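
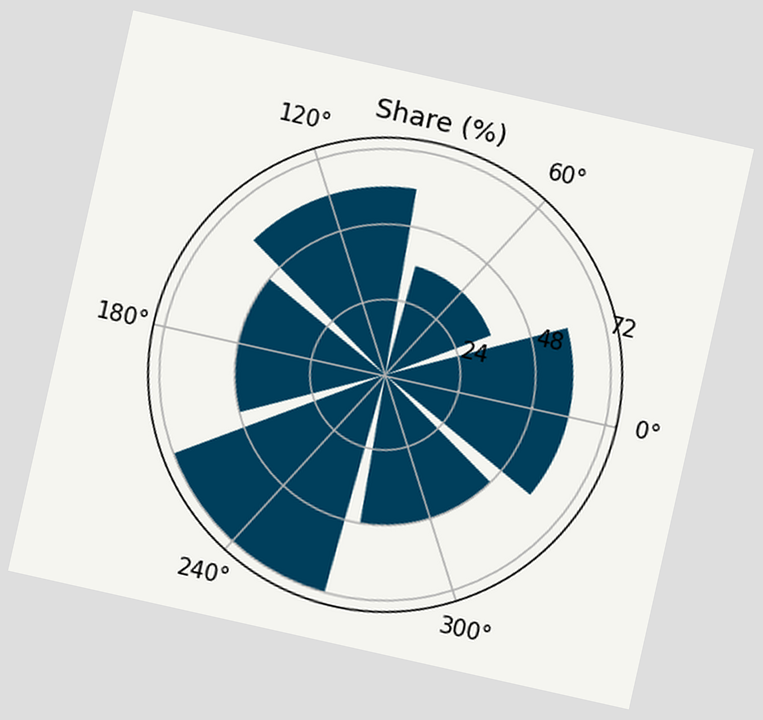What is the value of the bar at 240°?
72%

The chart is tilted about 13° clockwise. The bar at 240° reaches 72% on the radial axis.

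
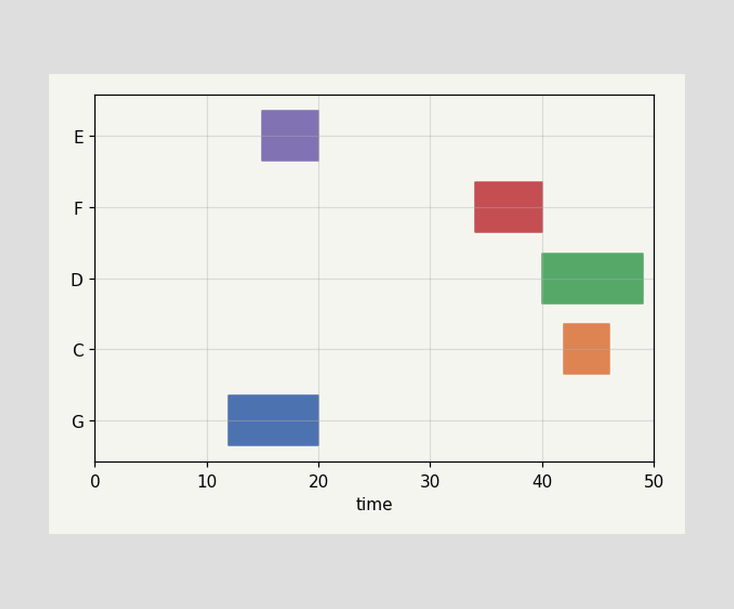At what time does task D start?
40

The D bar begins at t=40.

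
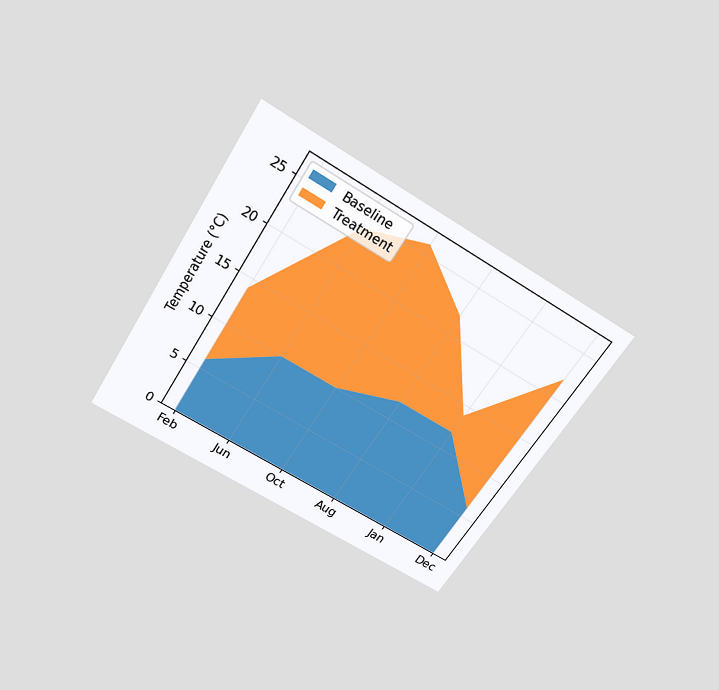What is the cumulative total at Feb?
The chart is tilted about 32° clockwise and viewed slightly from above. The stacked total at Feb reaches 14°C.

14°C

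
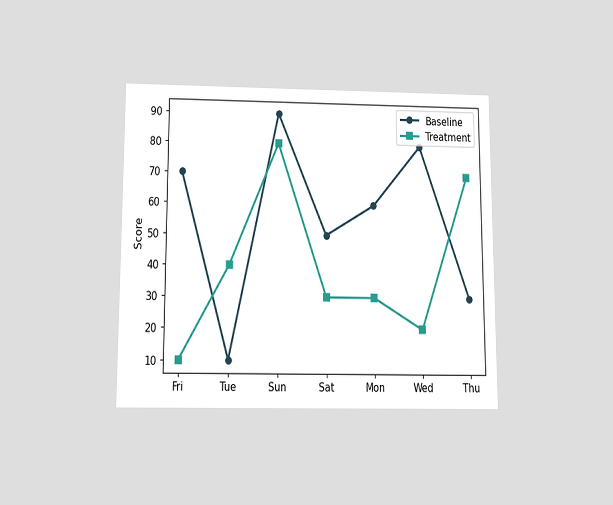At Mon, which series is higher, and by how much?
The chart is viewed slightly from below. At Mon, Baseline sits above the other line by 30.

Baseline, by 30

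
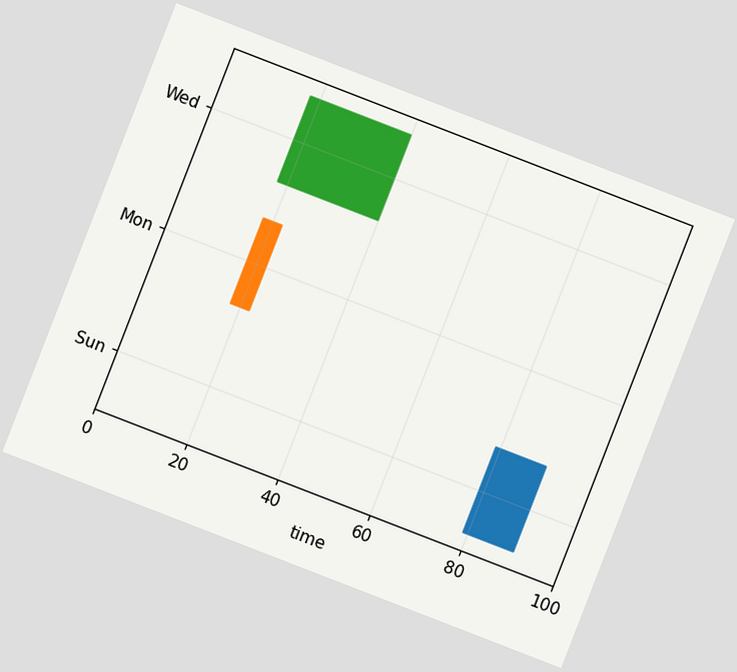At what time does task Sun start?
79

The chart is tilted about 21° clockwise. The Sun bar begins at t=79.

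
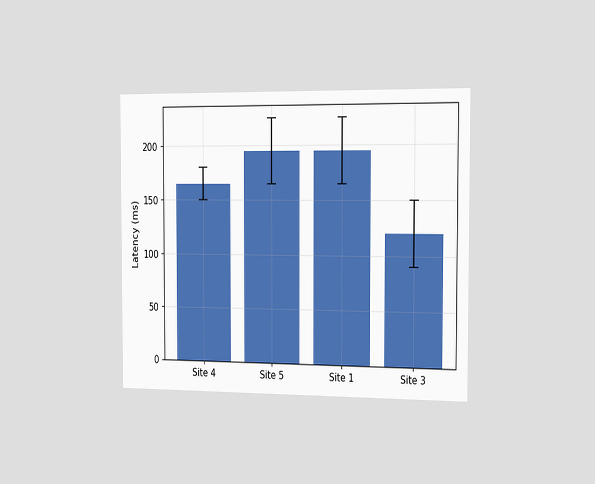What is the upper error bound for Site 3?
The chart is viewed slightly from the right. The Site 3 bar's upper whisker reaches 150ms.

150ms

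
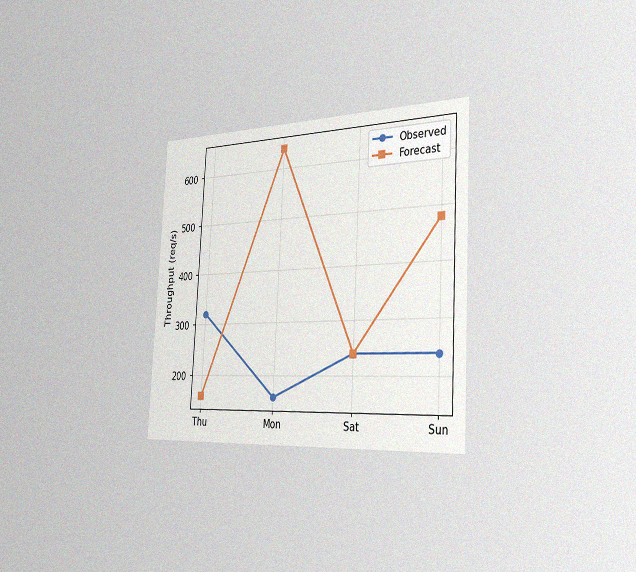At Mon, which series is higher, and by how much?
The chart is tilted about 3° clockwise and viewed slightly from the right, with some photo noise. At Mon, Forecast sits above the other line by 480req/s.

Forecast, by 480req/s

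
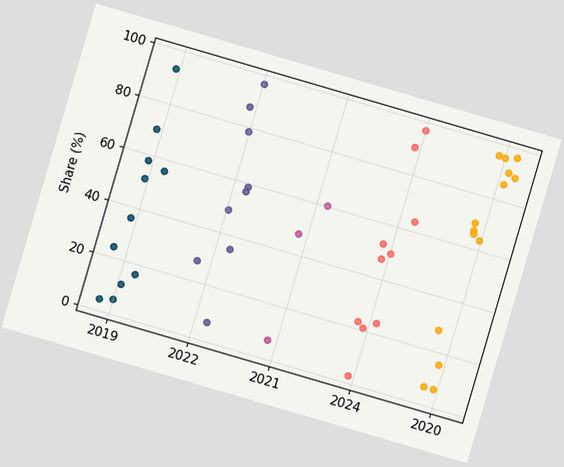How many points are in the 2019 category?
11

The chart is tilted about 16° clockwise. Counting the markers in the 2019 column gives 11.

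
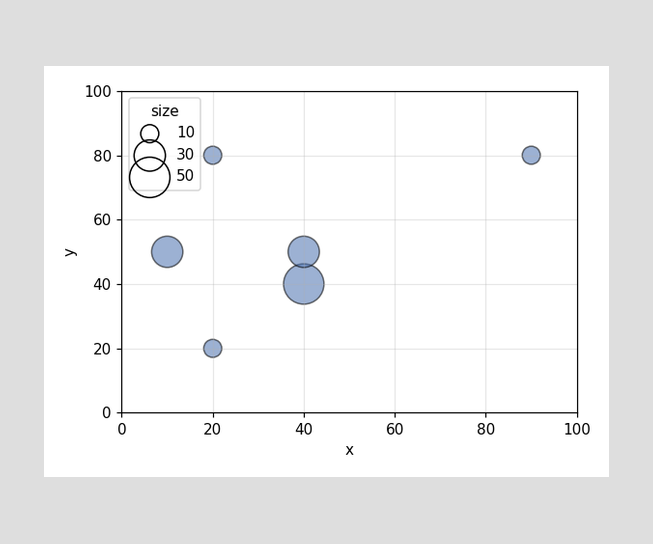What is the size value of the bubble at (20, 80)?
Matching the bubble at (20, 80) against the size legend gives 10.

10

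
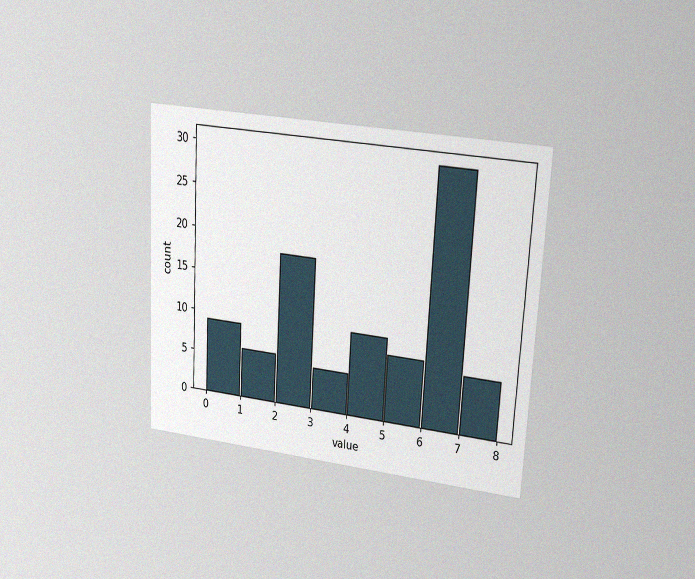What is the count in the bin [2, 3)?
The chart is tilted about 3° clockwise and viewed at a slight angle, with some photo noise. The [2, 3) bin has height 18.

18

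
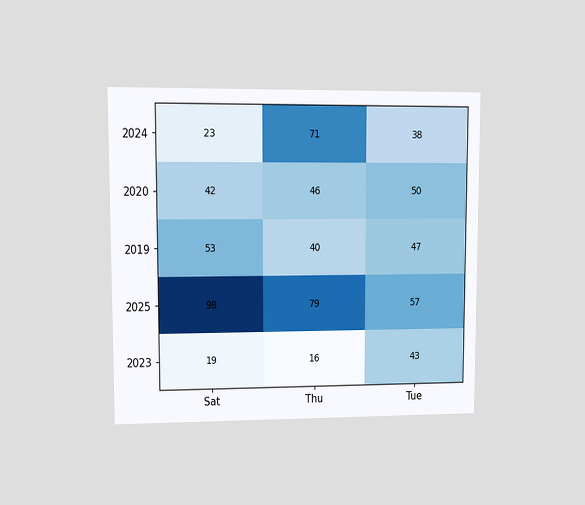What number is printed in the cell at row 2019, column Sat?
53

The chart is viewed at a slight angle. The (2019, Sat) cell reads 53.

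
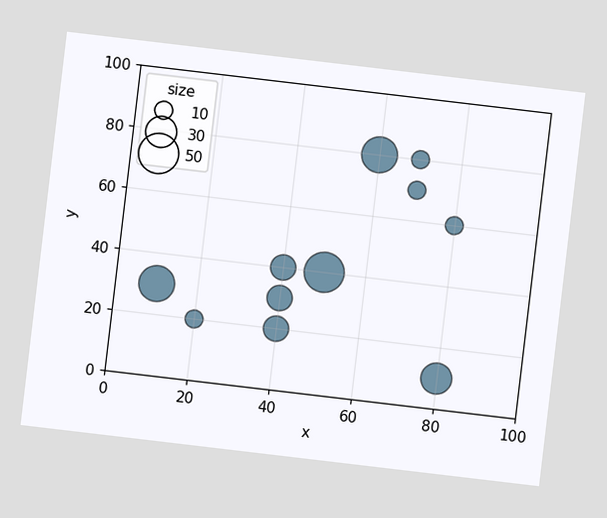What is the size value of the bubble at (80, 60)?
The chart is tilted about 7° clockwise. Matching the bubble at (80, 60) against the size legend gives 10.

10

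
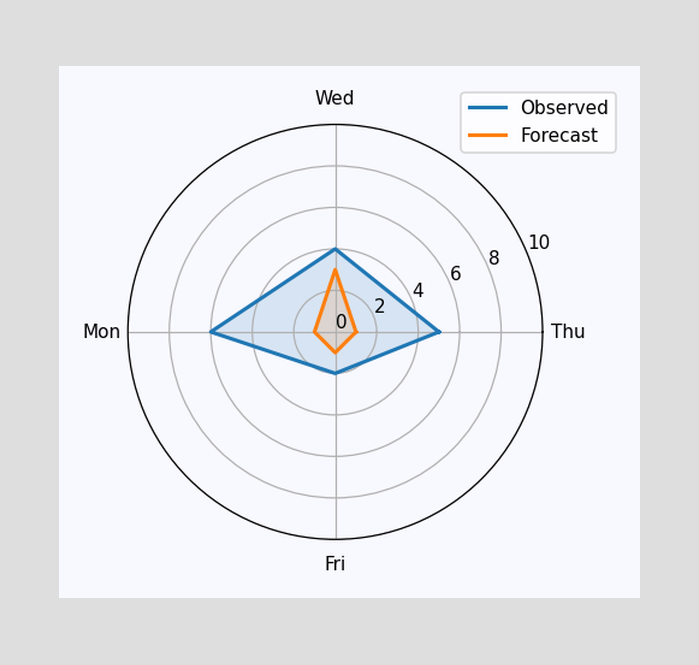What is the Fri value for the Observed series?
2

On the Fri axis, Observed reaches 2.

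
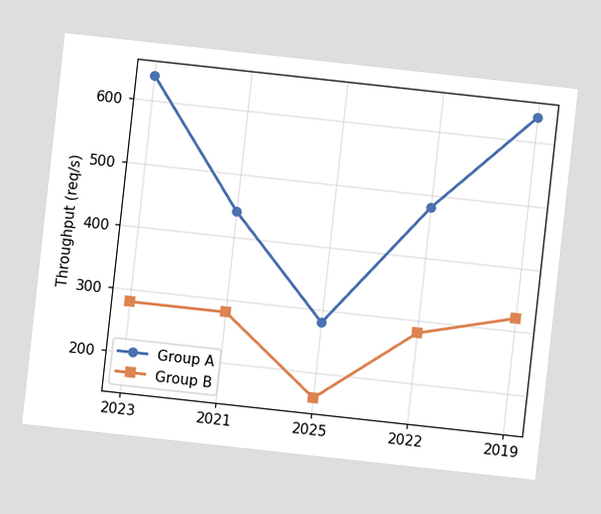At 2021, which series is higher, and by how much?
The chart is tilted about 6° clockwise. At 2021, Group A sits above the other line by 160req/s.

Group A, by 160req/s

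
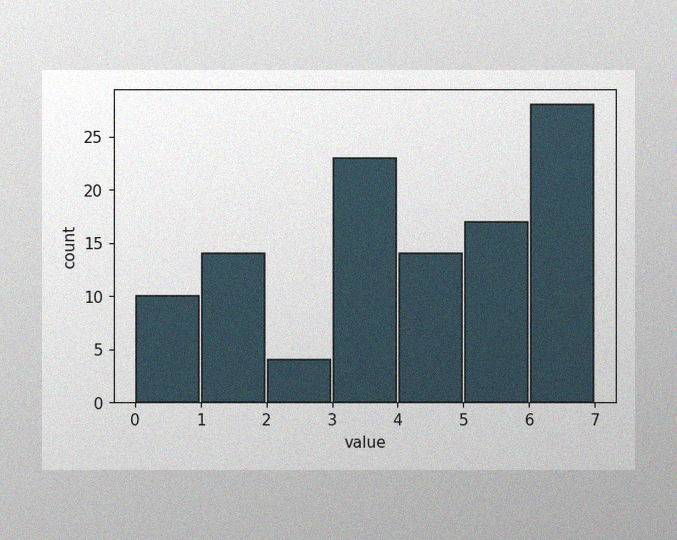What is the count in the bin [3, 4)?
23

The image has some photo noise and uneven lighting. The [3, 4) bin has height 23.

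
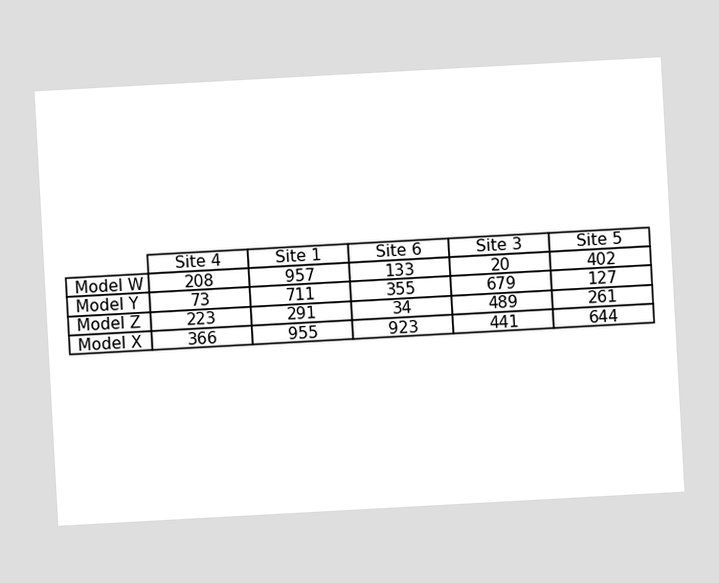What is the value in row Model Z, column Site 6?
34

The chart is tilted about 3° counter-clockwise. The (Model Z, Site 6) cell reads 34.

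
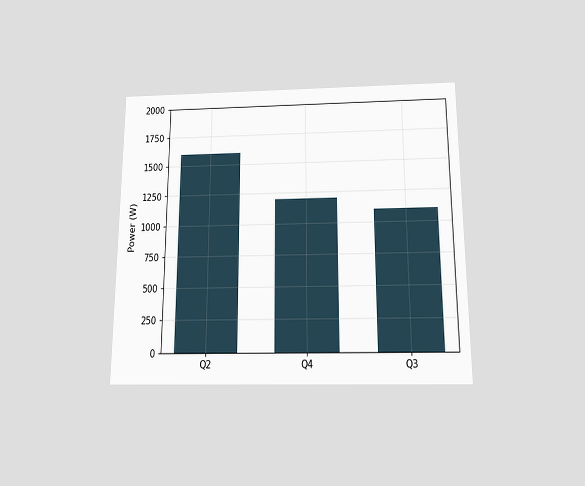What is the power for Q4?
The chart is viewed slightly from below. Reading along the chart's y-axis, the Q4 bar reaches 1200W.

1200W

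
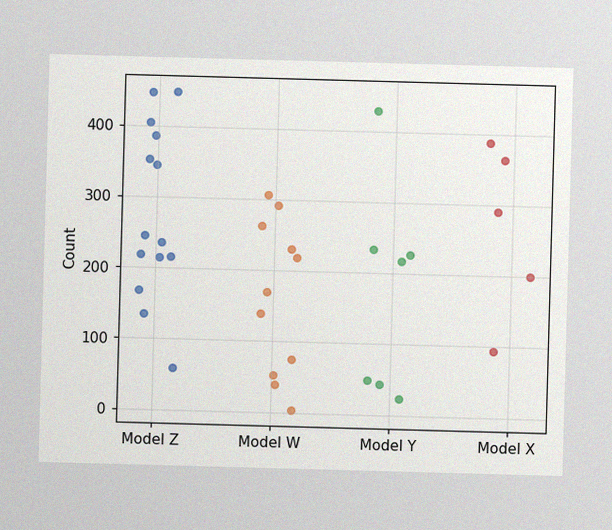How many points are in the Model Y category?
7

The image has some photo noise and uneven lighting. Counting the markers in the Model Y column gives 7.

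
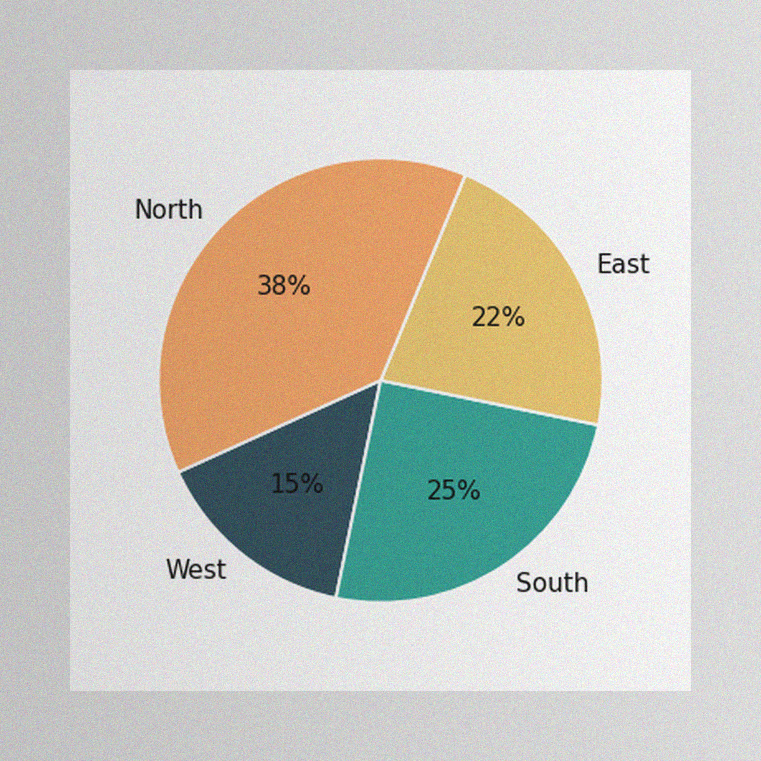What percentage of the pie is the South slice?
25%

The image has some photo noise and uneven lighting. The South slice takes up 25% of the pie.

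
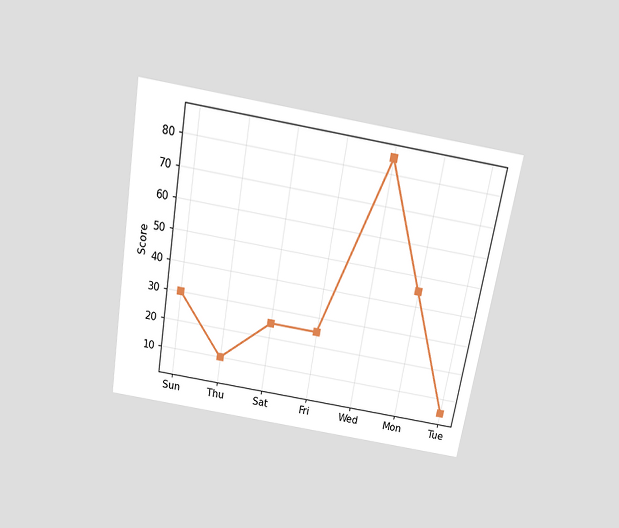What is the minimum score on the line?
5

The chart is tilted about 10° clockwise and viewed slightly from above. The lowest point is at Tue, and reading across to the y-axis gives 5.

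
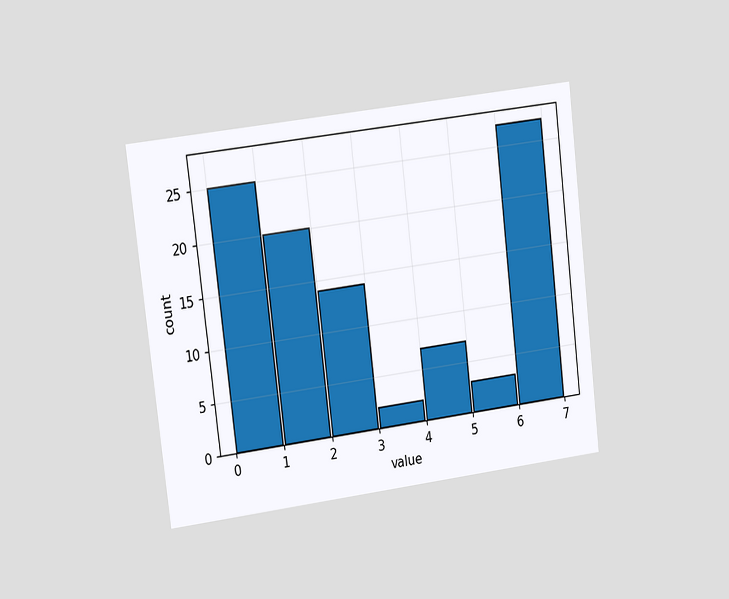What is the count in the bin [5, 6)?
3

The chart is tilted about 7° counter-clockwise and viewed at a slight angle. The [5, 6) bin has height 3.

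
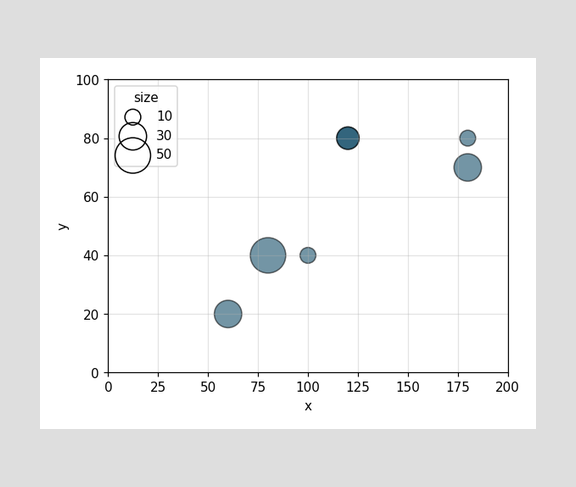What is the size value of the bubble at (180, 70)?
30

Matching the bubble at (180, 70) against the size legend gives 30.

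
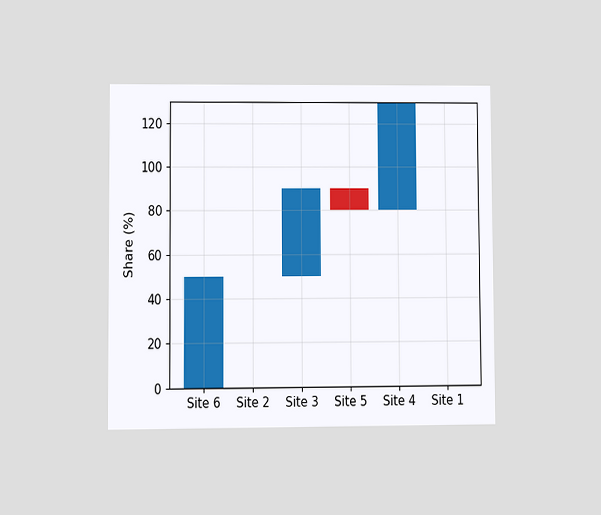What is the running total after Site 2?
50%

The chart is viewed at a slight angle. After Site 2 the running total reaches 50%.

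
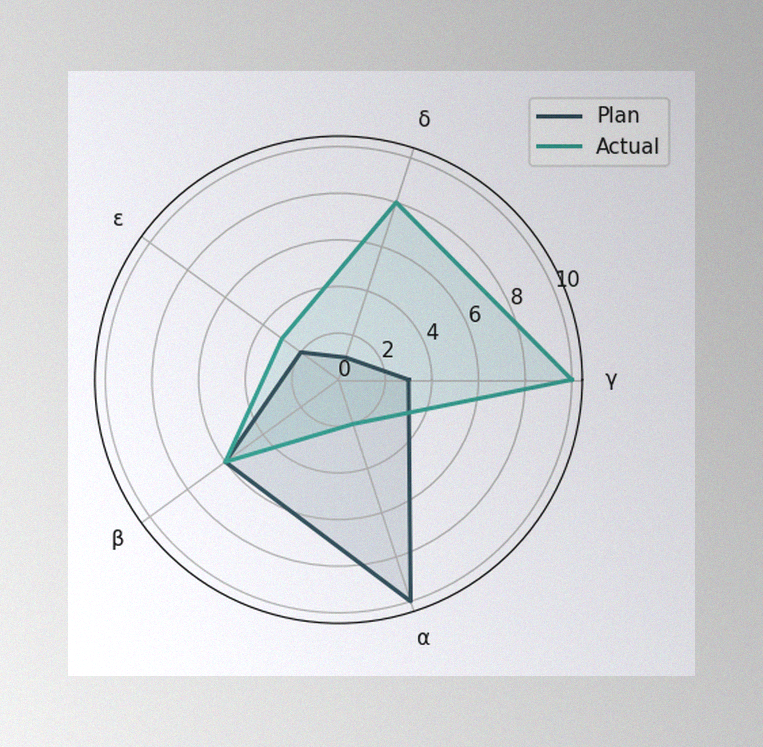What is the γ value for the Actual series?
10

The image has some photo noise and uneven lighting. On the γ axis, Actual reaches 10.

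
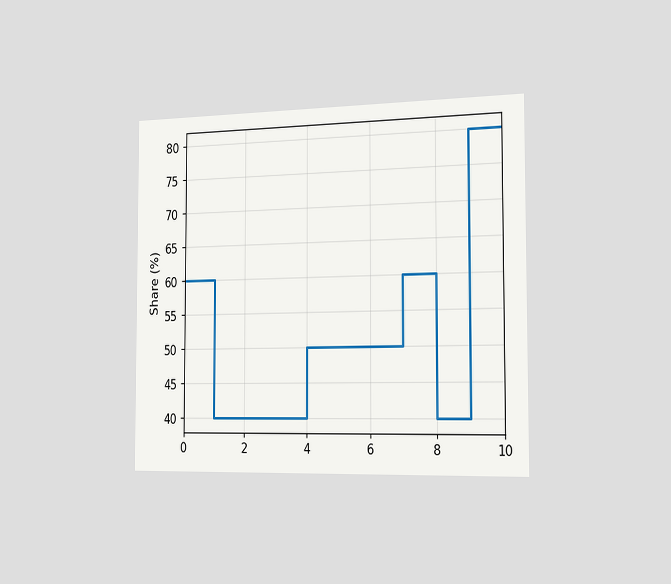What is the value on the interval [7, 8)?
The chart is viewed slightly from the right. On [7, 8) the step sits at 60%.

60%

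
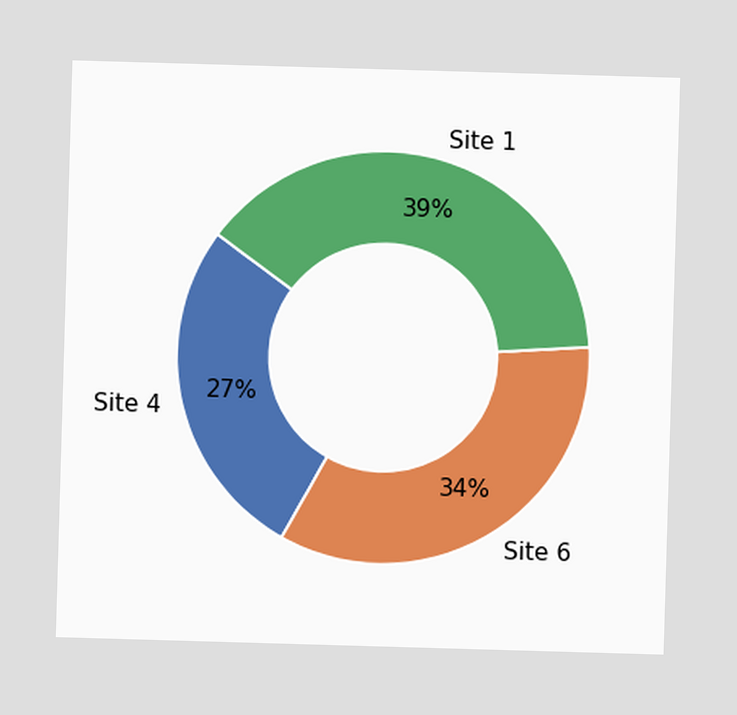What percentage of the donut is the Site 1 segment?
The Site 1 segment takes up 39% of the ring.

39%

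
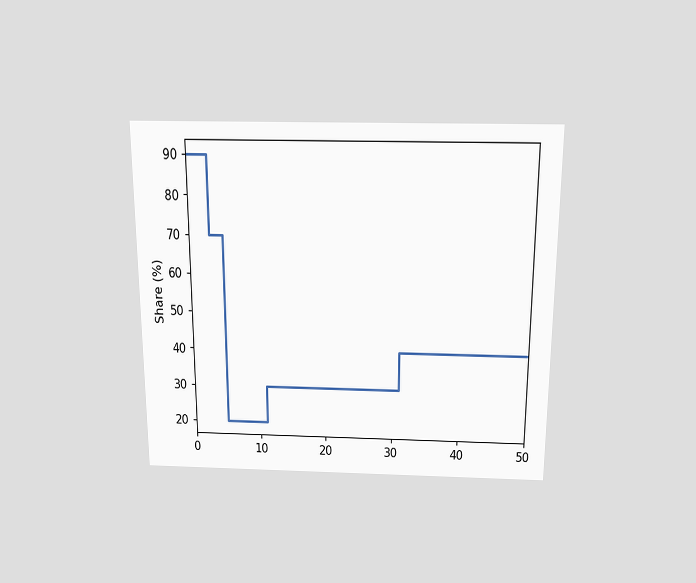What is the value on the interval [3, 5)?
The chart is viewed slightly from above. On [3, 5) the step sits at 70%.

70%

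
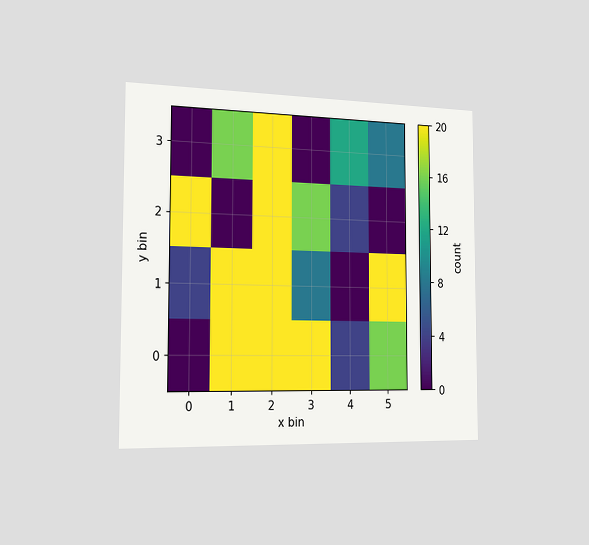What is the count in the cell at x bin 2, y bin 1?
20

The chart is viewed slightly from the left. Matching the cell (2, 1) against the colorbar gives 20.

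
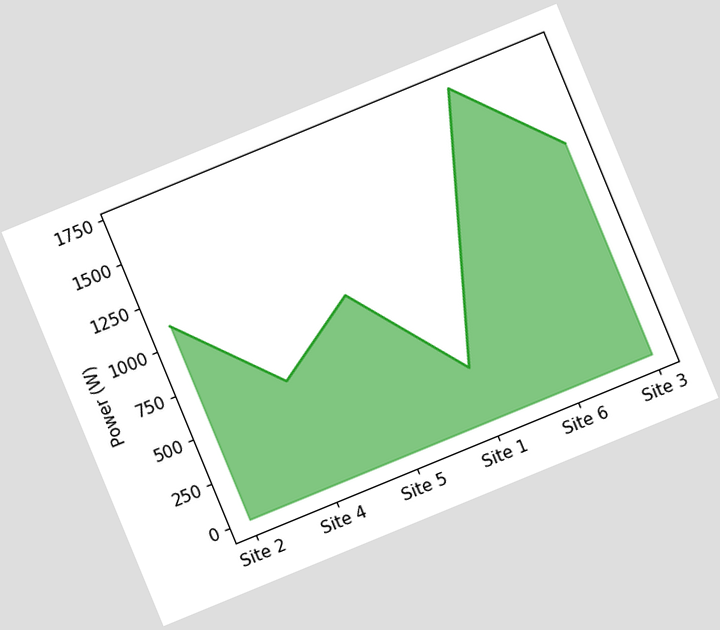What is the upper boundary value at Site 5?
The chart is tilted about 22° counter-clockwise. At Site 5 the upper boundary is at 900W.

900W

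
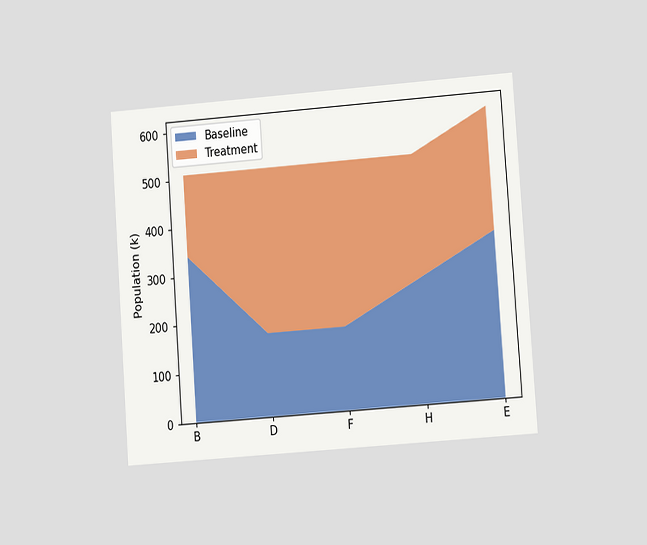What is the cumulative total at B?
The chart is tilted about 4° counter-clockwise and viewed at a slight angle. The stacked total at B reaches 510k.

510k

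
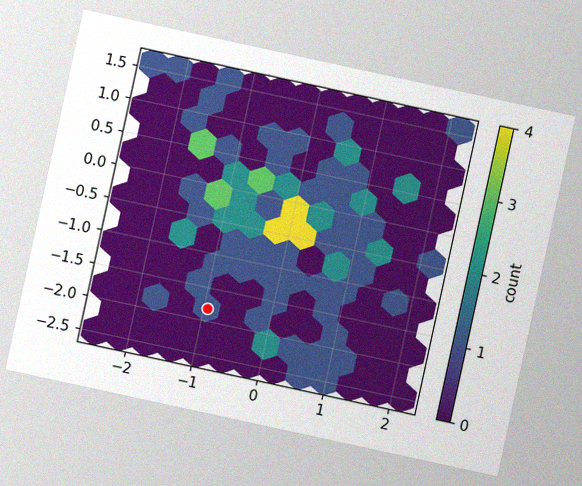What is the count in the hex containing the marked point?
1

The chart is tilted about 12° clockwise, with some photo noise. The marked hex reads 1 on the colorbar.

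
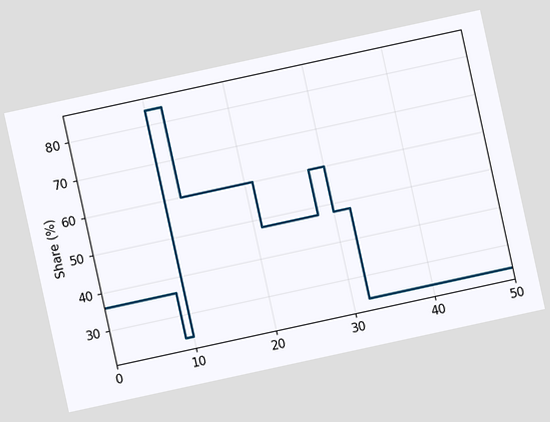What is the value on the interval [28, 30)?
The chart is tilted about 12° counter-clockwise. On [28, 30) the step sits at 60%.

60%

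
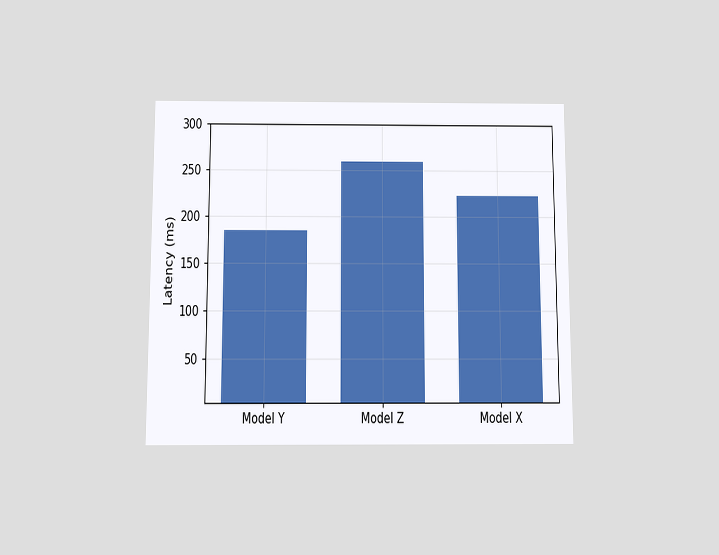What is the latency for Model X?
The chart is viewed slightly from below. Reading along the chart's y-axis, the Model X bar reaches 222ms.

222ms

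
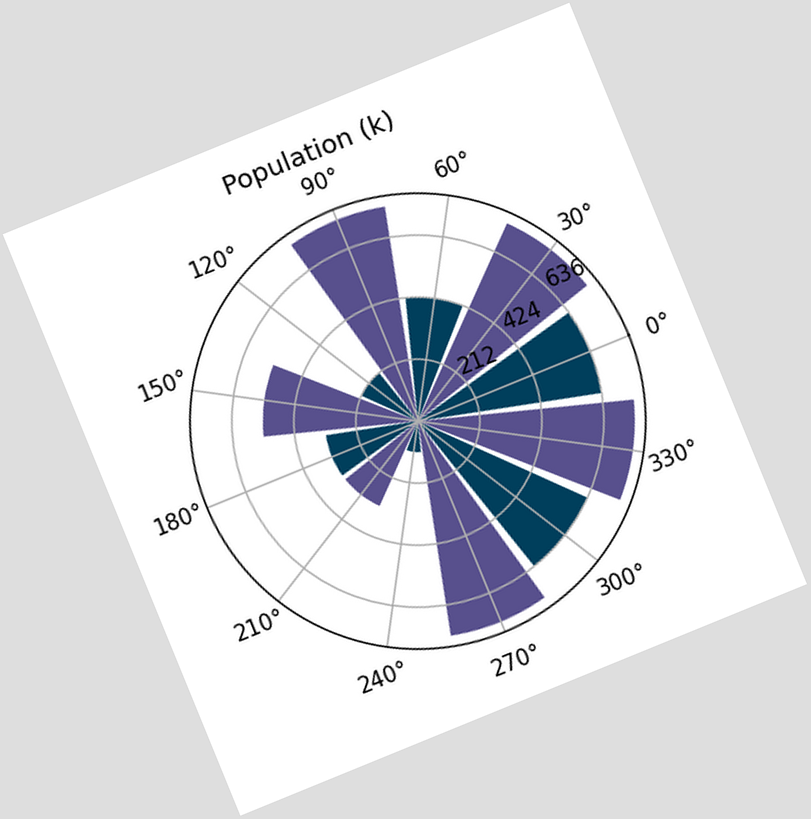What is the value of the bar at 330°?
742k

The chart is tilted about 22° counter-clockwise. The bar at 330° reaches 742k on the radial axis.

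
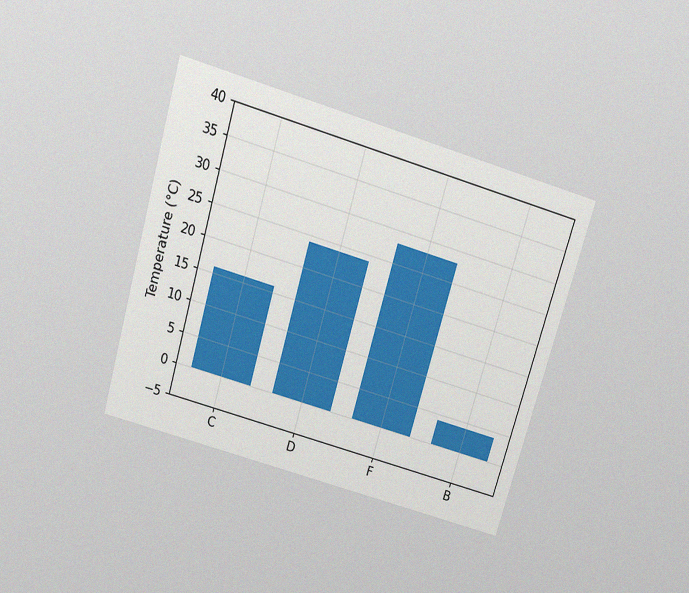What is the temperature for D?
The chart is tilted about 16° clockwise and viewed slightly from above, with some photo noise. Reading along the chart's y-axis, the D bar reaches 24°C.

24°C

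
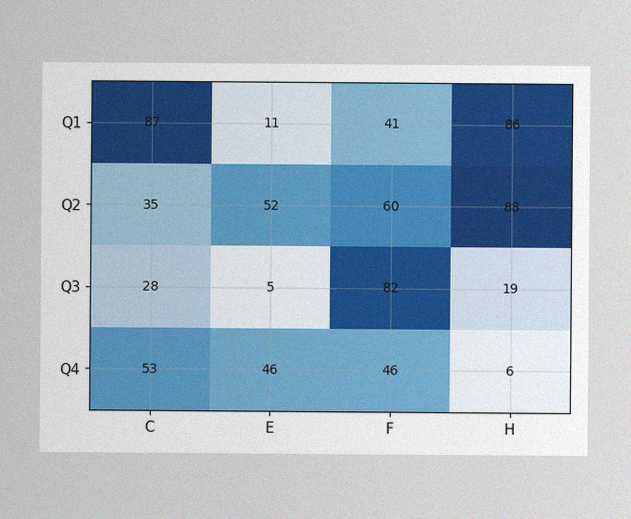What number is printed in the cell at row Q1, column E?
The image has some photo noise and uneven lighting. The (Q1, E) cell reads 11.

11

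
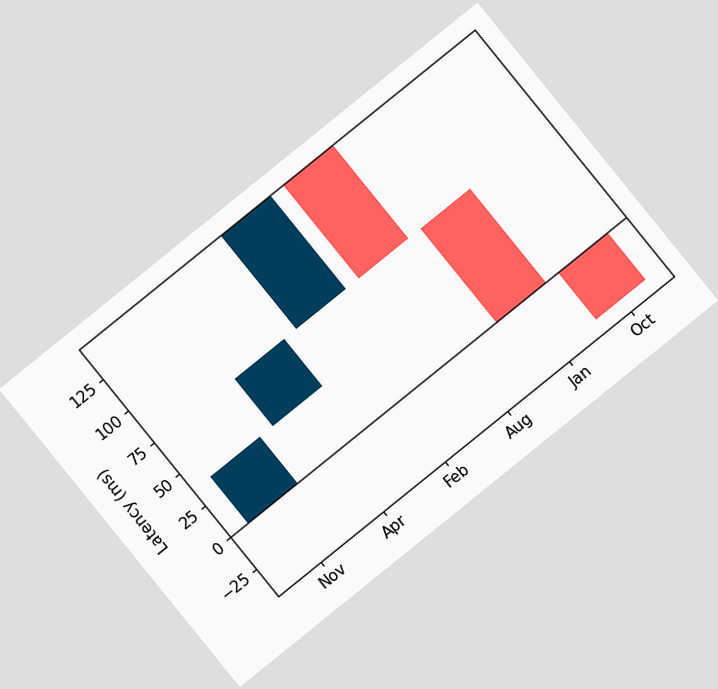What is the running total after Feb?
The chart is tilted about 39° counter-clockwise. After Feb the running total reaches 148ms.

148ms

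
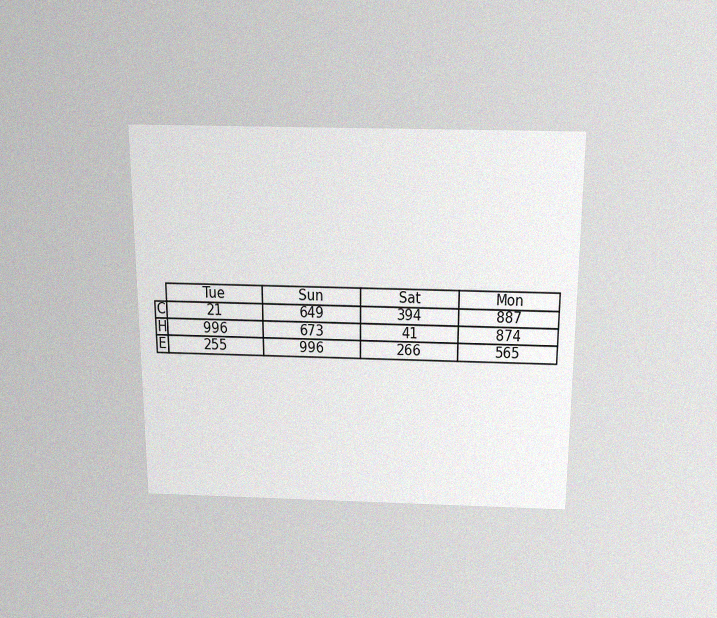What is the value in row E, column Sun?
996

The chart is viewed slightly from above, with some photo noise. The (E, Sun) cell reads 996.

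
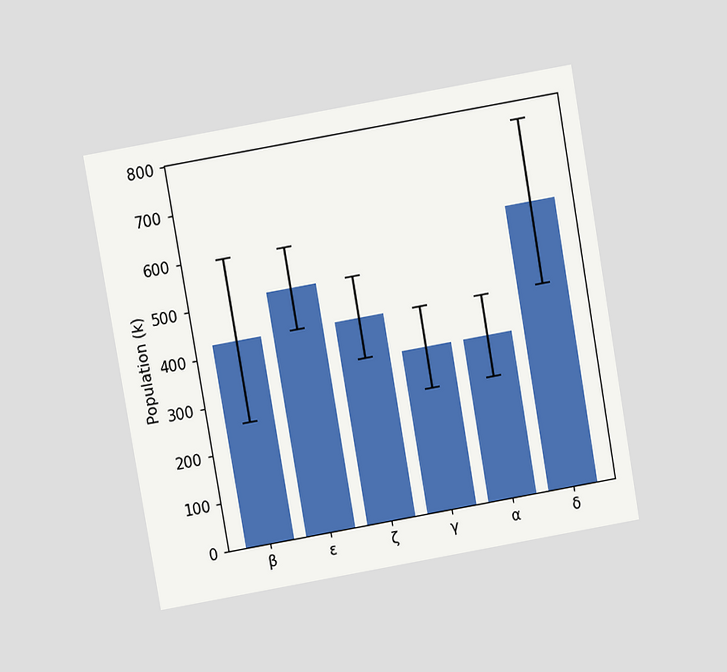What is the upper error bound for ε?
595k

The chart is tilted about 10° counter-clockwise and viewed slightly from above. The ε bar's upper whisker reaches 595k.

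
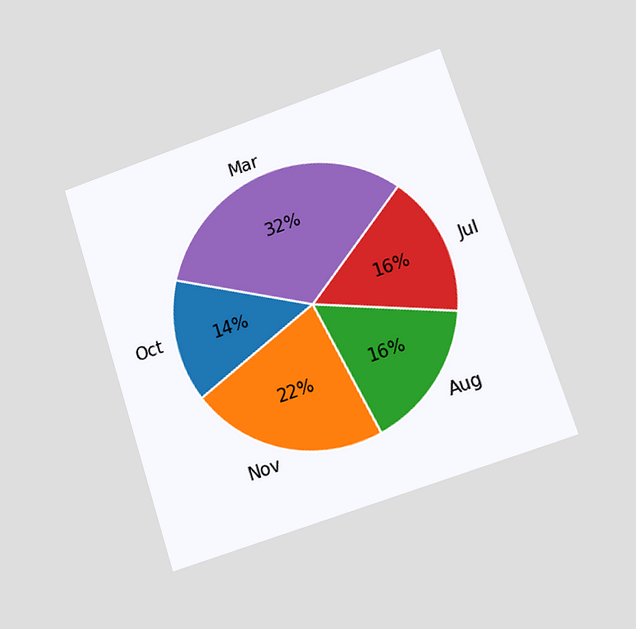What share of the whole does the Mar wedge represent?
The chart is tilted about 18° counter-clockwise and viewed at a slight angle. The Mar slice takes up 32% of the pie.

32%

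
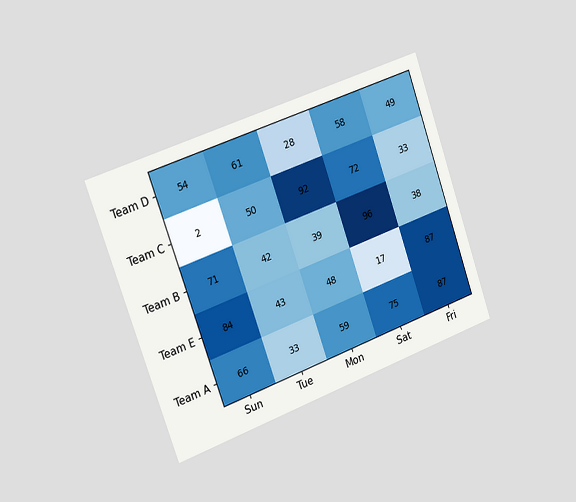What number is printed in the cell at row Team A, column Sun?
The chart is tilted about 20° counter-clockwise and viewed slightly from the left. The (Team A, Sun) cell reads 66.

66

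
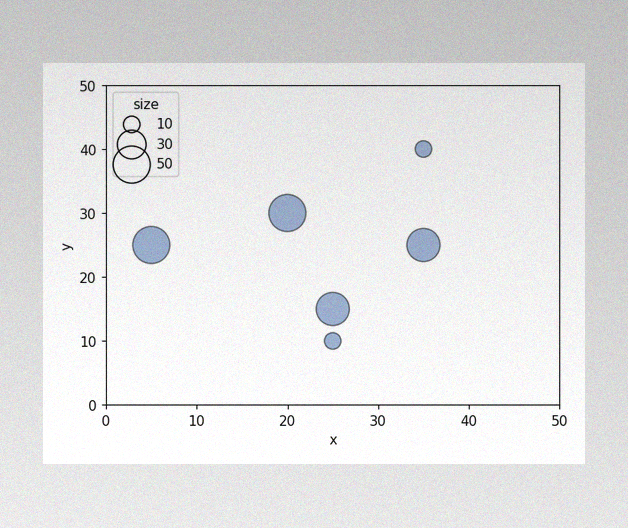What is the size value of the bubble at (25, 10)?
The image has some photo noise and uneven lighting. Matching the bubble at (25, 10) against the size legend gives 10.

10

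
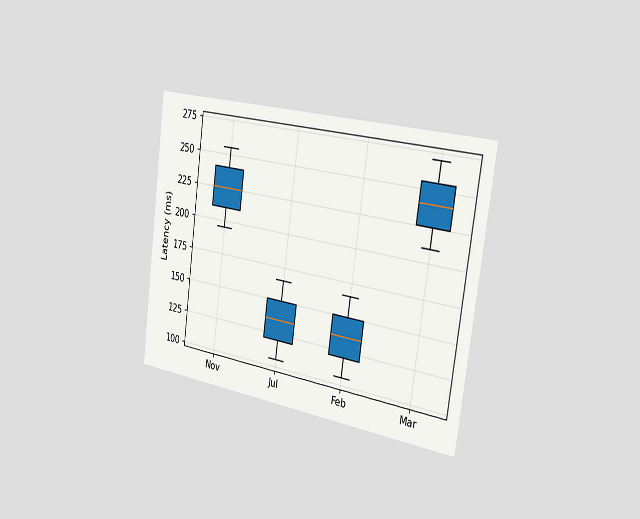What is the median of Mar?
240ms

The chart is tilted about 8° clockwise and viewed slightly from the right. The median line in the Mar box sits at 240ms.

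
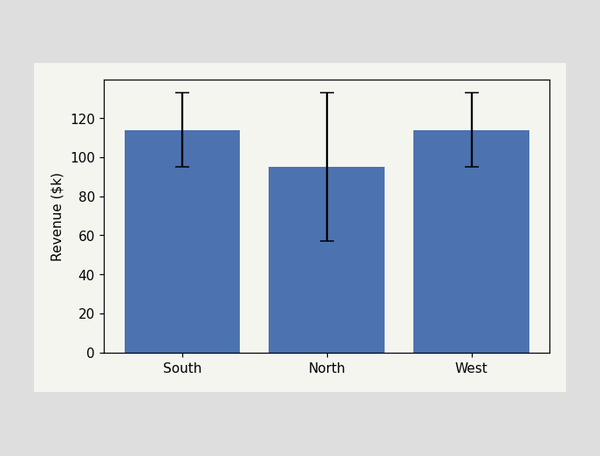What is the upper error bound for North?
The North bar's upper whisker reaches $133k.

$133k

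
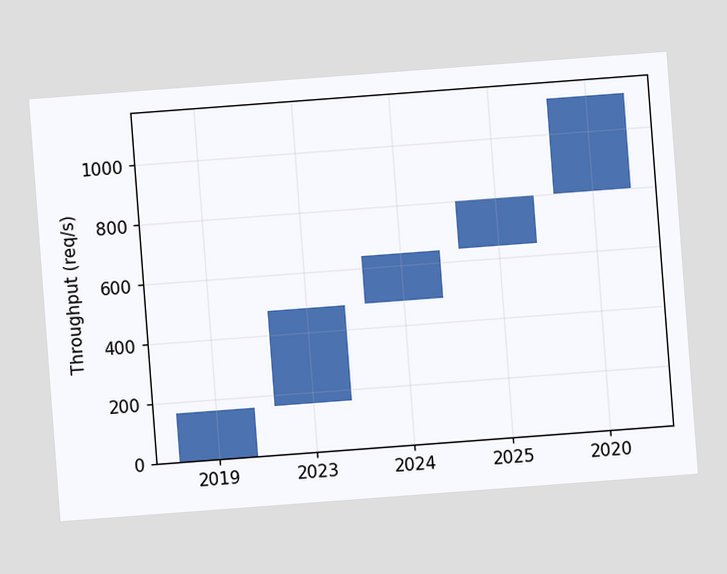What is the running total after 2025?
800req/s

The chart is tilted about 4° counter-clockwise. After 2025 the running total reaches 800req/s.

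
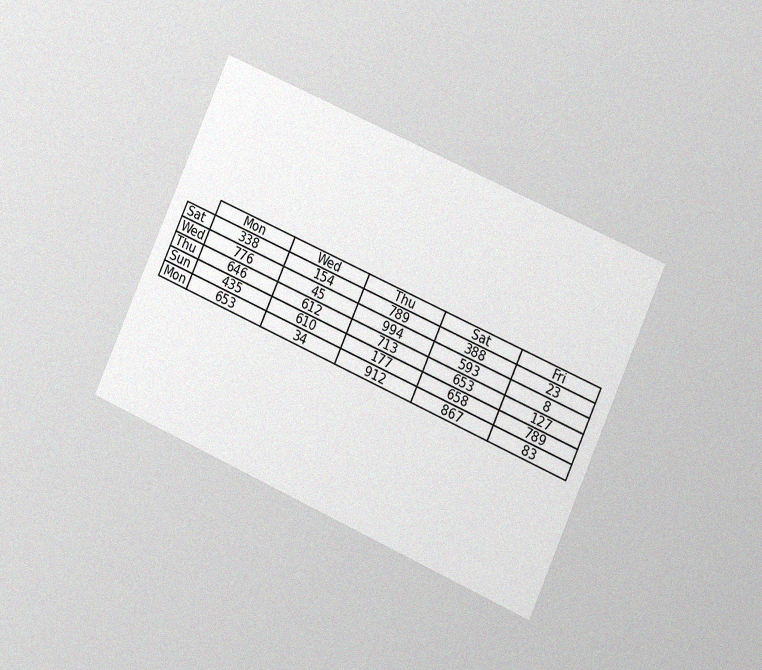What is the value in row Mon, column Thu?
912

The chart is tilted about 24° clockwise and viewed at a slight angle, with some photo noise. The (Mon, Thu) cell reads 912.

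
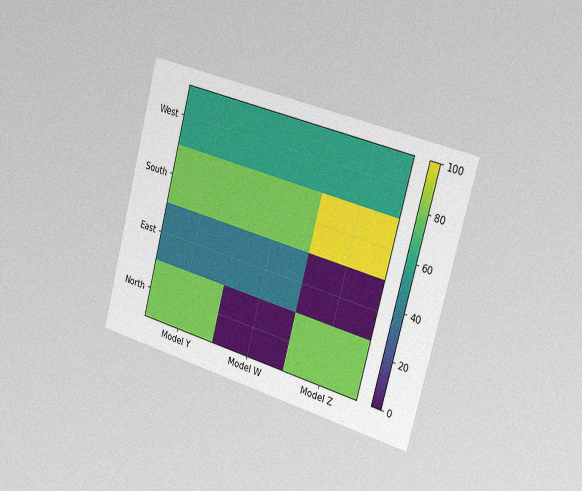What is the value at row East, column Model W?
40

The chart is tilted about 15° clockwise and viewed slightly from the right, with some photo noise. Matching cell (East, Model W) against the colorbar gives 40.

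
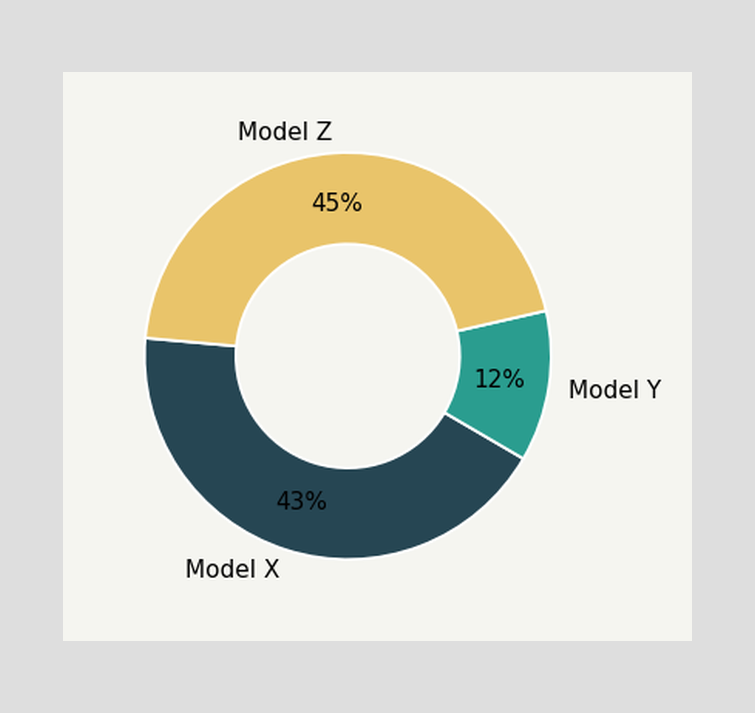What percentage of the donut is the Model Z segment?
45%

The Model Z segment takes up 45% of the ring.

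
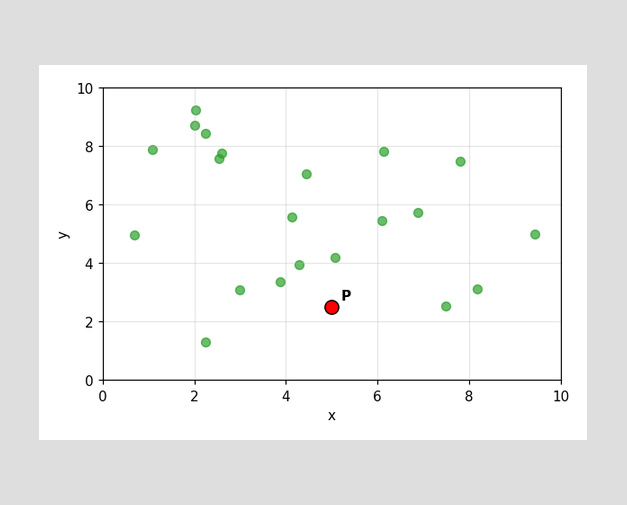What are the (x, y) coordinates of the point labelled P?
(5, 2.5)

Following the gridlines from P to each axis, P sits at (5, 2.5).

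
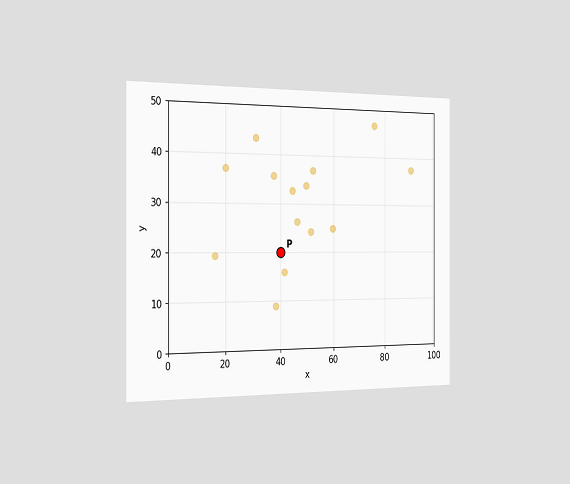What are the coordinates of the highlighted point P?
(40, 20)

The chart is viewed slightly from the left. Following the gridlines from P to each axis, P sits at (40, 20).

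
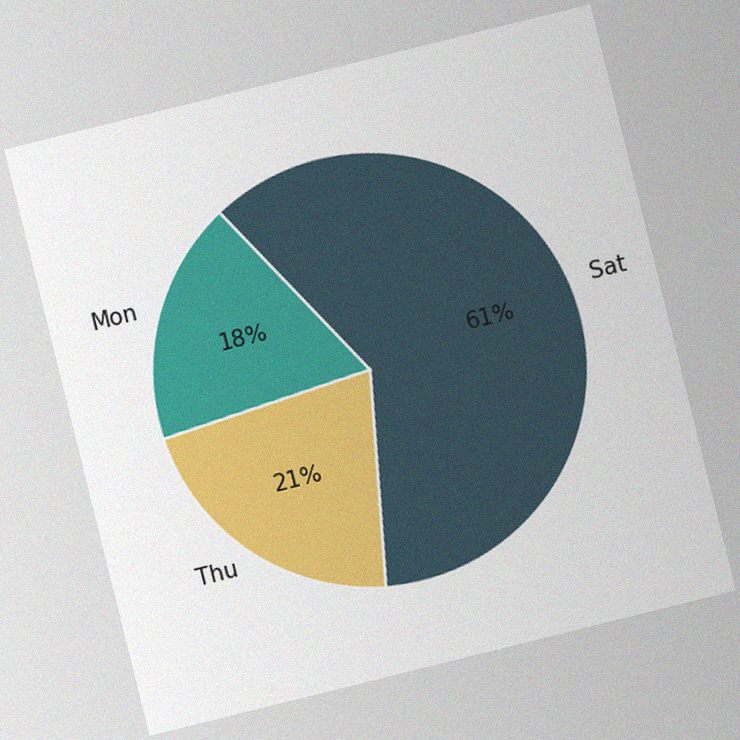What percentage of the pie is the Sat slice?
The chart is tilted about 14° counter-clockwise, with some photo noise. The Sat slice takes up 61% of the pie.

61%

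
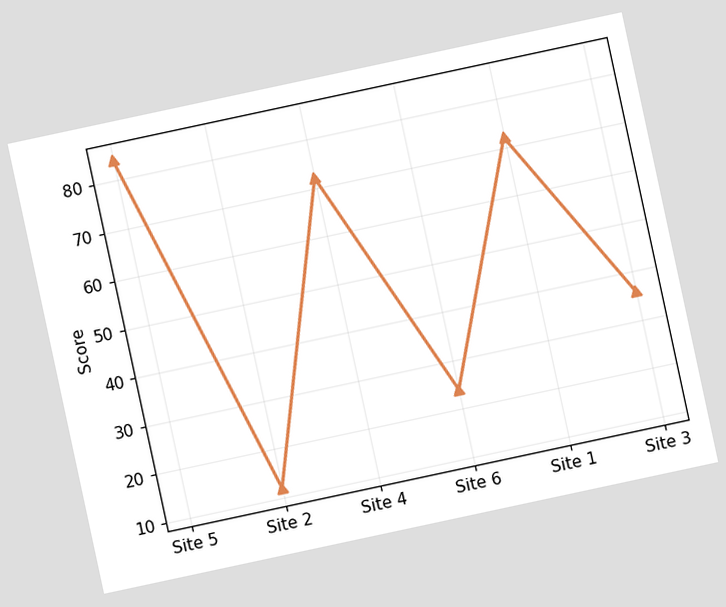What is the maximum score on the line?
84

The chart is tilted about 12° counter-clockwise. The highest point is at Site 5, and reading across to the y-axis gives 84.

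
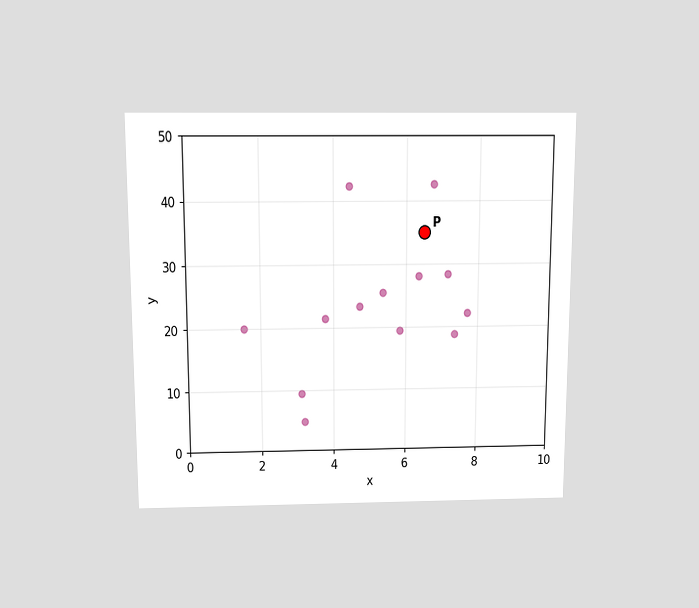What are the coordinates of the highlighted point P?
(6.5, 35)

The chart is viewed slightly from above. Following the gridlines from P to each axis, P sits at (6.5, 35).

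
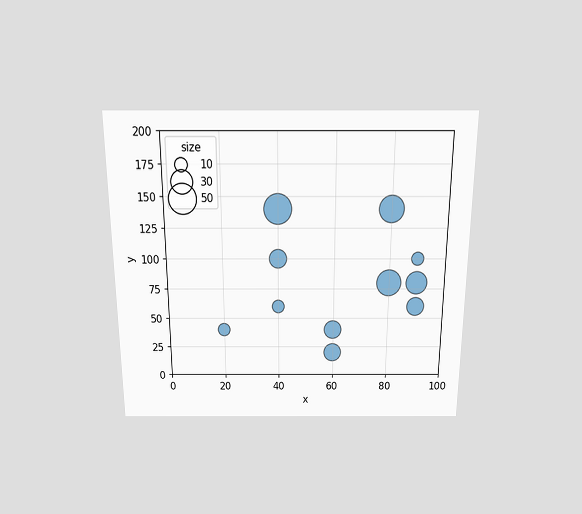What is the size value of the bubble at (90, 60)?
20

The chart is viewed slightly from above. Matching the bubble at (90, 60) against the size legend gives 20.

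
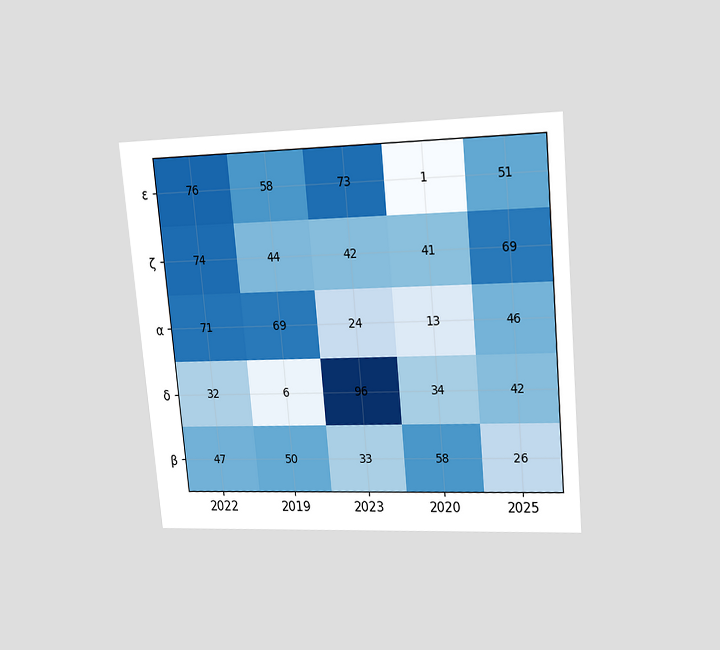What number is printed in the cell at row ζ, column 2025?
69

The chart is tilted about 5° counter-clockwise and viewed at a slight angle. The (ζ, 2025) cell reads 69.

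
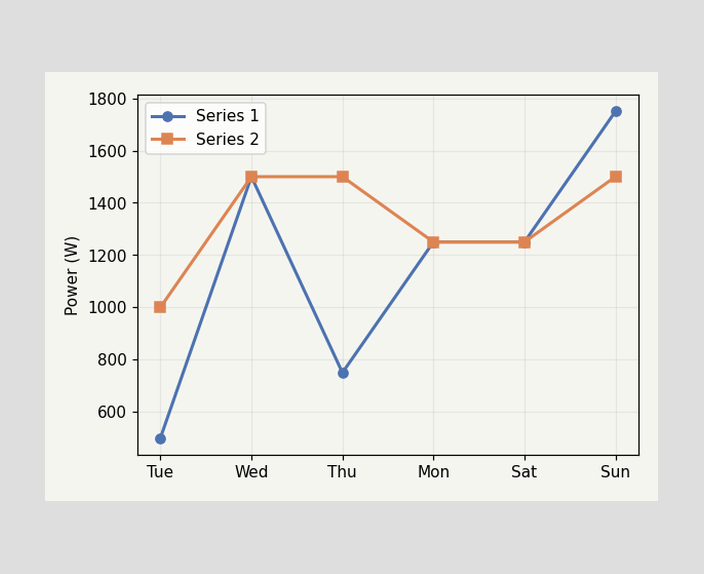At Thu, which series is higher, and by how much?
Series 2, by 750W

At Thu, Series 2 sits above the other line by 750W.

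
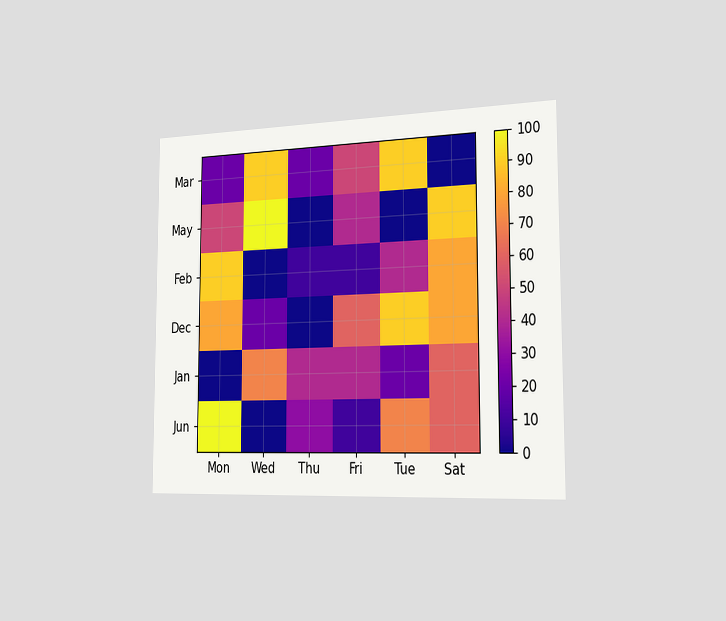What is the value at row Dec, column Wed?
The chart is viewed slightly from the right. Matching cell (Dec, Wed) against the colorbar gives 20.

20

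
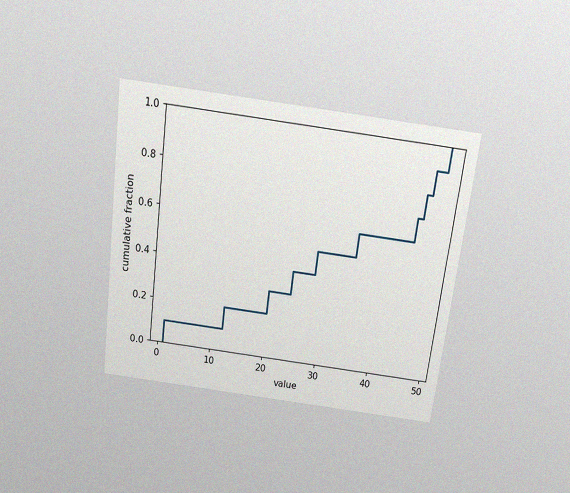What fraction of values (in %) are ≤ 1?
10%

The chart is tilted about 7° clockwise and viewed slightly from above, with some photo noise. At x=1 the ECDF step is at 10%.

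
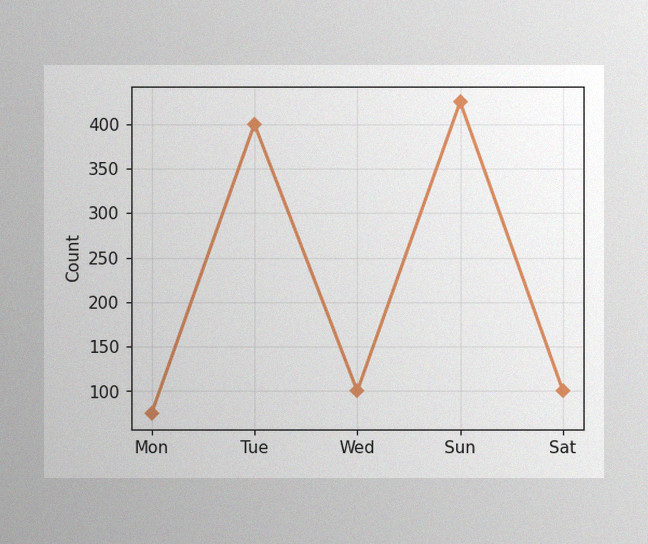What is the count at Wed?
100

The image has some photo noise and uneven lighting. At Wed, the line is at 100.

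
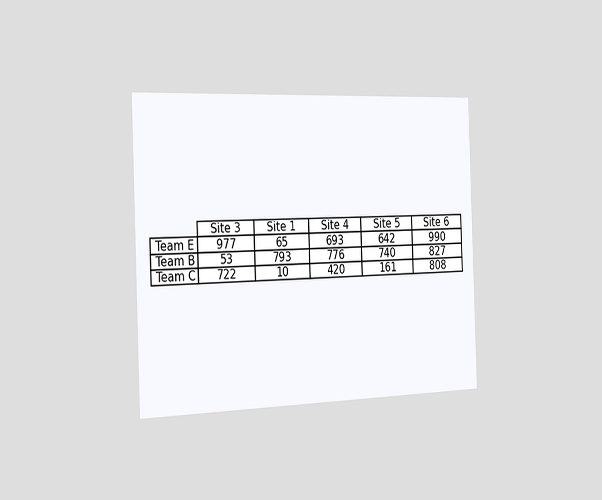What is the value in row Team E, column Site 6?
990

The chart is tilted about 2° counter-clockwise and viewed slightly from the left. The (Team E, Site 6) cell reads 990.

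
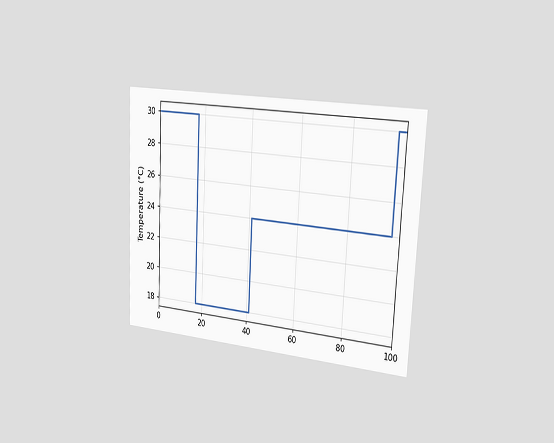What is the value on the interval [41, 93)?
The chart is tilted about 3° clockwise and viewed slightly from the right. On [41, 93) the step sits at 24°C.

24°C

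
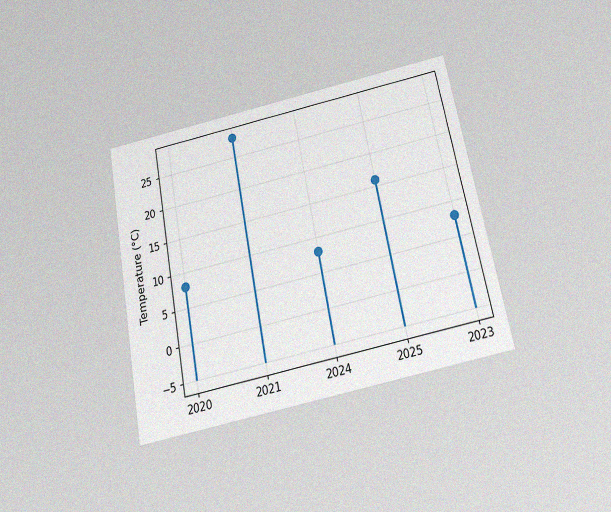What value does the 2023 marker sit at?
The chart is tilted about 11° counter-clockwise and viewed slightly from below, with some photo noise. The 2023 marker sits at 8°C.

8°C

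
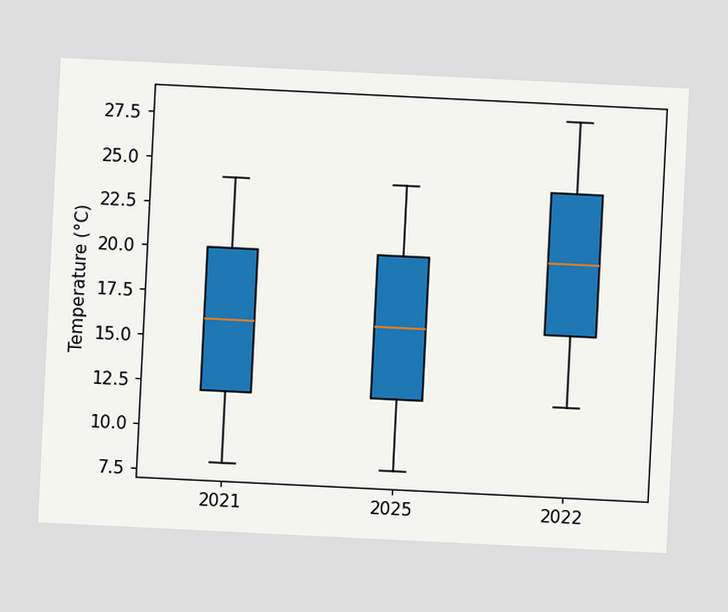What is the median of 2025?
The chart is tilted about 3° clockwise. The median line in the 2025 box sits at 16°C.

16°C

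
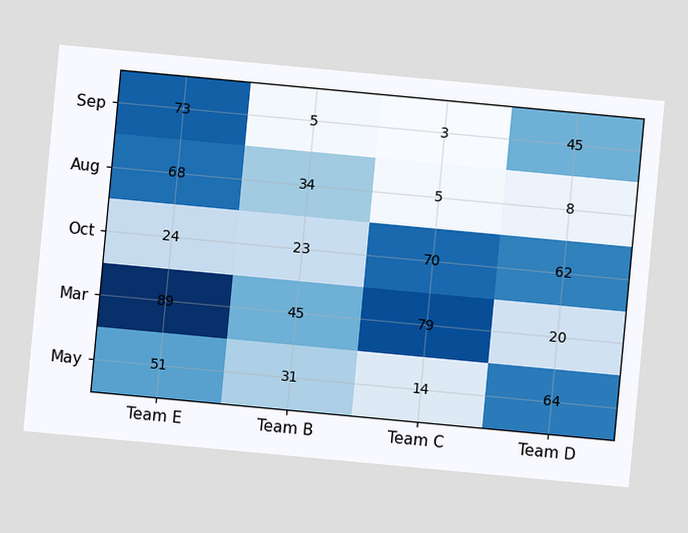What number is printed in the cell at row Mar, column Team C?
79

The chart is tilted about 5° clockwise. The (Mar, Team C) cell reads 79.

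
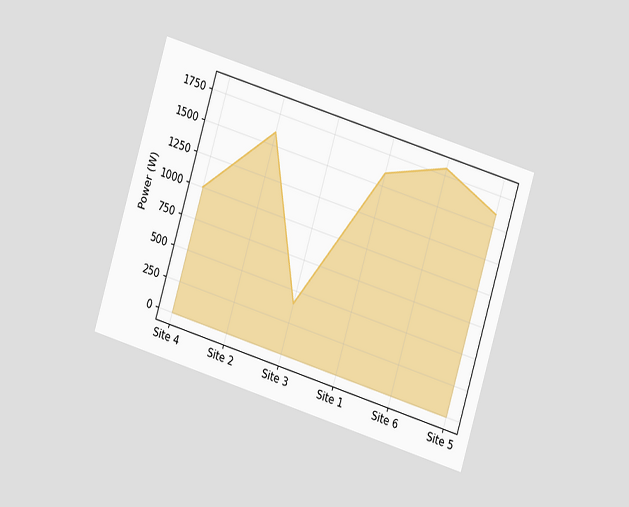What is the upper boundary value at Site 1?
The chart is tilted about 17° clockwise and viewed at a slight angle. At Site 1 the upper boundary is at 1600W.

1600W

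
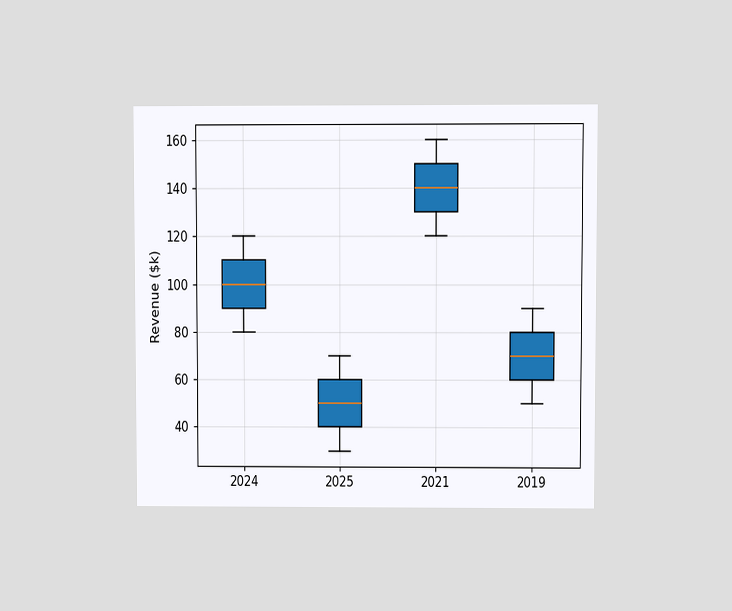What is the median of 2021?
The chart is viewed at a slight angle. The median line in the 2021 box sits at $140k.

$140k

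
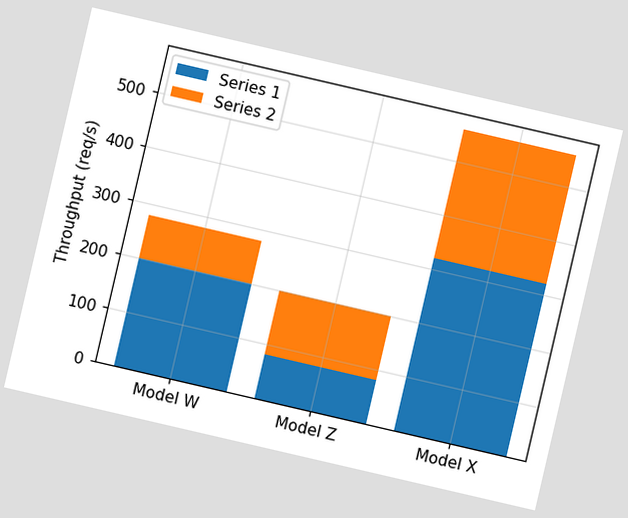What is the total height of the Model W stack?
The chart is tilted about 13° clockwise. The Model W stack's top reaches 280req/s on the y-axis.

280req/s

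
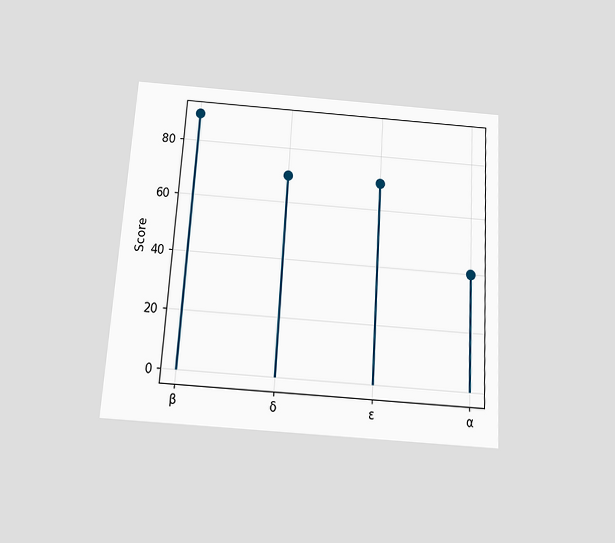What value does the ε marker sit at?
The chart is tilted about 4° clockwise and viewed slightly from below. The ε marker sits at 70.

70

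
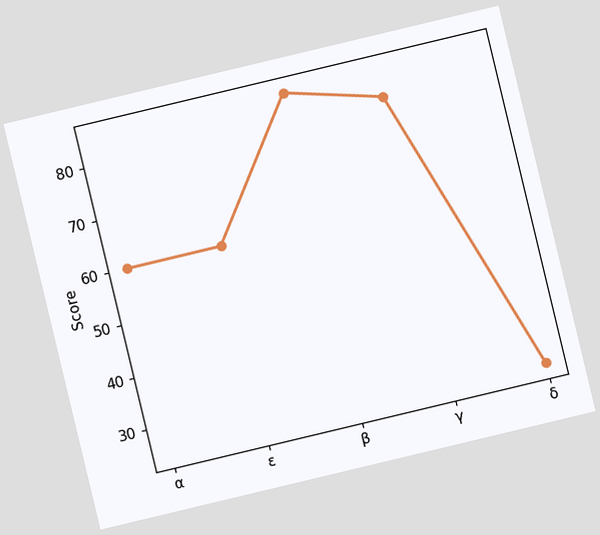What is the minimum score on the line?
25

The chart is tilted about 13° counter-clockwise. The lowest point is at δ, and reading across to the y-axis gives 25.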